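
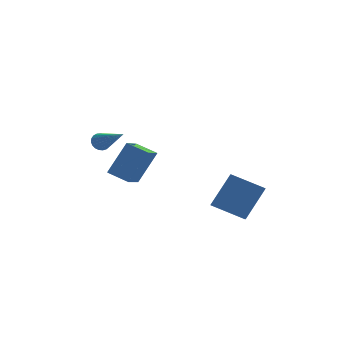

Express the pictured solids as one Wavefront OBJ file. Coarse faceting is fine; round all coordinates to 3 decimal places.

v 2.301 -3.326 -5.237
v 1.798 -4.469 -4.603
v 0.945 -2.339 -4.532
v 0.442 -3.481 -3.899
v 3.458 -2.919 -3.581
v 2.955 -4.061 -2.948
v 2.102 -1.931 -2.877
v 1.599 -3.074 -2.243
v -2.546 -0.38 -3.313
v -3.321 0.497 -2.935
v -1.729 0.6 -3.913
v -2.504 1.477 -3.535
v -1.496 -0.197 -1.585
v -2.271 0.68 -1.207
v -0.679 0.783 -2.185
v -1.454 1.66 -1.807
v -3.973 -0.64 -0.27
v -3.472 -0.505 -0.29
v -3.447 -2.42 0.91
v -3.538 -0.405 -0.11
v -3.679 -0.346 0.042
v -3.872 -0.338 0.14
v -4.082 -0.381 0.168
v -4.273 -0.47 0.12
v -4.412 -0.588 0.004
v -4.476 -0.715 -0.159
v -4.453 -0.829 -0.341
v -4.346 -0.91 -0.511
v -4.176 -0.945 -0.64
v -3.97 -0.927 -0.704
v -3.765 -0.859 -0.693
v -3.596 -0.753 -0.61
v -3.492 -0.628 -0.467
f 2 4 1
f 5 2 1
f 1 4 3
f 3 5 1
f 2 8 4
f 6 2 5
f 6 8 2
f 4 8 3
f 7 5 3
f 3 8 7
f 7 6 5
f 8 6 7
f 10 12 9
f 13 10 9
f 9 12 11
f 11 13 9
f 10 16 12
f 14 10 13
f 14 16 10
f 12 16 11
f 15 13 11
f 11 16 15
f 15 14 13
f 16 14 15
f 18 17 20
f 18 20 19
f 20 17 21
f 20 21 19
f 21 17 22
f 21 22 19
f 22 17 23
f 22 23 19
f 23 17 24
f 23 24 19
f 24 17 25
f 24 25 19
f 25 17 26
f 25 26 19
f 26 17 27
f 26 27 19
f 27 17 28
f 27 28 19
f 28 17 29
f 28 29 19
f 29 17 30
f 29 30 19
f 30 17 31
f 30 31 19
f 31 17 32
f 31 32 19
f 32 17 33
f 32 33 19
f 33 17 18
f 33 18 19



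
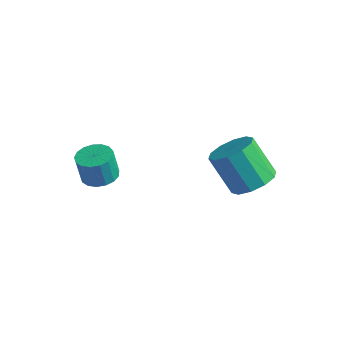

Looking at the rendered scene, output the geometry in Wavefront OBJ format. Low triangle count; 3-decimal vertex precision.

v 1.669 3.222 -3.01
v 2.404 3.494 -2.473
v 1.346 3.43 -0.993
v 0.611 3.158 -1.53
v 2.122 3.977 -2.653
v 1.064 3.913 -1.174
v 1.668 4.171 -2.97
v 0.61 4.107 -1.49
v 1.214 4.003 -3.302
v 0.155 3.939 -1.822
v 0.933 3.536 -3.522
v -0.125 3.472 -2.043
v 0.934 2.95 -3.547
v -0.124 2.886 -2.067
v 1.216 2.467 -3.366
v 0.158 2.403 -1.887
v 1.67 2.273 -3.05
v 0.612 2.209 -1.57
v 2.125 2.441 -2.718
v 1.066 2.377 -1.238
v 2.405 2.908 -2.497
v 1.347 2.844 -1.018
v -2.927 -0.188 -2.806
v -2.297 -0.573 -2.758
v -2.463 -0.698 -1.586
v -3.093 -0.312 -1.634
v -2.195 -0.237 -2.708
v -2.361 -0.362 -1.536
v -2.261 0.11 -2.68
v -2.427 -0.015 -1.508
v -2.479 0.388 -2.681
v -2.645 0.263 -1.509
v -2.8 0.535 -2.711
v -2.966 0.41 -1.539
v -3.15 0.517 -2.762
v -3.316 0.392 -1.591
v -3.449 0.337 -2.824
v -3.615 0.212 -1.652
v -3.628 0.037 -2.881
v -3.794 -0.088 -1.709
v -3.647 -0.315 -2.921
v -3.813 -0.44 -1.75
v -3.501 -0.637 -2.935
v -3.666 -0.762 -1.763
v -3.223 -0.856 -2.919
v -3.389 -0.981 -1.747
v -2.877 -0.922 -2.877
v -3.043 -1.047 -1.705
v -2.543 -0.82 -2.819
v -2.709 -0.945 -1.647
f 2 1 5
f 2 5 3
f 3 5 6
f 3 6 4
f 5 1 7
f 5 7 6
f 6 7 8
f 6 8 4
f 7 1 9
f 7 9 8
f 8 9 10
f 8 10 4
f 9 1 11
f 9 11 10
f 10 11 12
f 10 12 4
f 11 1 13
f 11 13 12
f 12 13 14
f 12 14 4
f 13 1 15
f 13 15 14
f 14 15 16
f 14 16 4
f 15 1 17
f 15 17 16
f 16 17 18
f 16 18 4
f 17 1 19
f 17 19 18
f 18 19 20
f 18 20 4
f 19 1 21
f 19 21 20
f 20 21 22
f 20 22 4
f 21 1 2
f 21 2 22
f 22 2 3
f 22 3 4
f 24 23 27
f 24 27 25
f 25 27 28
f 25 28 26
f 27 23 29
f 27 29 28
f 28 29 30
f 28 30 26
f 29 23 31
f 29 31 30
f 30 31 32
f 30 32 26
f 31 23 33
f 31 33 32
f 32 33 34
f 32 34 26
f 33 23 35
f 33 35 34
f 34 35 36
f 34 36 26
f 35 23 37
f 35 37 36
f 36 37 38
f 36 38 26
f 37 23 39
f 37 39 38
f 38 39 40
f 38 40 26
f 39 23 41
f 39 41 40
f 40 41 42
f 40 42 26
f 41 23 43
f 41 43 42
f 42 43 44
f 42 44 26
f 43 23 45
f 43 45 44
f 44 45 46
f 44 46 26
f 45 23 47
f 45 47 46
f 46 47 48
f 46 48 26
f 47 23 49
f 47 49 48
f 48 49 50
f 48 50 26
f 49 23 24
f 49 24 50
f 50 24 25
f 50 25 26



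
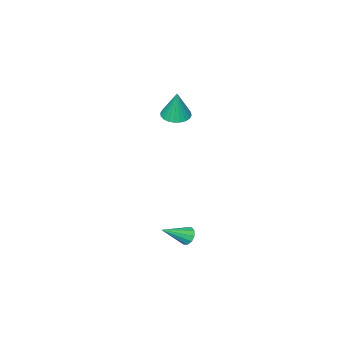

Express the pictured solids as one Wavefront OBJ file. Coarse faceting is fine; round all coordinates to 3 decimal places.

v -3.367 -3.114 2.503
v -2.643 -3.173 2.441
v -3.213 -2.866 4.077
v -2.679 -2.894 2.401
v -2.82 -2.648 2.376
v -3.045 -2.473 2.371
v -3.318 -2.395 2.385
v -3.6 -2.427 2.418
v -3.845 -2.564 2.464
v -4.018 -2.784 2.516
v -4.092 -3.054 2.565
v -4.056 -3.334 2.606
v -3.915 -3.58 2.631
v -3.69 -3.755 2.636
v -3.416 -3.833 2.621
v -3.135 -3.801 2.589
v -2.889 -3.664 2.543
v -2.716 -3.444 2.491
v -1.04 0.17 -3.206
v -0.745 0.49 -3.49
v 0.18 -0.27 -2.434
v -0.849 0.653 -3.233
v -1.025 0.632 -2.966
v -1.208 0.434 -2.79
v -1.327 0.136 -2.773
v -1.336 -0.149 -2.921
v -1.232 -0.312 -3.178
v -1.055 -0.291 -3.446
v -0.873 -0.093 -3.622
v -0.754 0.205 -3.639
f 2 1 4
f 2 4 3
f 4 1 5
f 4 5 3
f 5 1 6
f 5 6 3
f 6 1 7
f 6 7 3
f 7 1 8
f 7 8 3
f 8 1 9
f 8 9 3
f 9 1 10
f 9 10 3
f 10 1 11
f 10 11 3
f 11 1 12
f 11 12 3
f 12 1 13
f 12 13 3
f 13 1 14
f 13 14 3
f 14 1 15
f 14 15 3
f 15 1 16
f 15 16 3
f 16 1 17
f 16 17 3
f 17 1 18
f 17 18 3
f 18 1 2
f 18 2 3
f 20 19 22
f 20 22 21
f 22 19 23
f 22 23 21
f 23 19 24
f 23 24 21
f 24 19 25
f 24 25 21
f 25 19 26
f 25 26 21
f 26 19 27
f 26 27 21
f 27 19 28
f 27 28 21
f 28 19 29
f 28 29 21
f 29 19 30
f 29 30 21
f 30 19 20
f 30 20 21



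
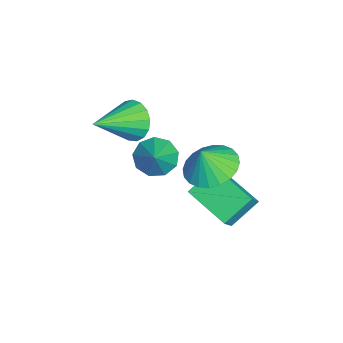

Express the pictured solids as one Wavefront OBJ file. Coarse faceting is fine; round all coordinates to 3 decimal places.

v -1.902 -1.163 0.069
v -1.244 -0.957 -0.584
v -0.618 -2.537 0.931
v -1.158 -0.664 -0.247
v -1.242 -0.486 0.163
v -1.478 -0.463 0.551
v -1.811 -0.6 0.829
v -2.165 -0.866 0.933
v -2.459 -1.2 0.838
v -2.625 -1.525 0.568
v -2.626 -1.767 0.183
v -2.461 -1.871 -0.228
v -2.169 -1.812 -0.571
v -1.815 -1.605 -0.767
v -1.481 -1.296 -0.772
v -0.838 -0.208 -1.117
v -0.255 -0.421 -1.754
v 0.258 -0.172 -0.123
v -0.309 0.185 -1.715
v -0.611 0.606 -1.396
v -1.02 0.647 -0.947
v -1.343 0.288 -0.576
v -1.431 -0.303 -0.459
v -1.241 -0.849 -0.649
v -0.863 -1.095 -1.058
v -0.474 -0.926 -1.494
v 1.111 1.979 0.339
v 2.069 1.569 -0.014
v 1.349 1.601 1.421
v 2.185 1.966 0.099
v 2.138 2.365 0.249
v 1.934 2.706 0.413
v 1.605 2.936 0.566
v 1.201 3.02 0.684
v 0.784 2.946 0.749
v 0.416 2.724 0.752
v 0.154 2.39 0.693
v 0.038 1.992 0.579
v 0.085 1.593 0.429
v 0.289 1.252 0.265
v 0.618 1.022 0.113
v 1.022 0.938 -0.005
v 1.439 1.012 -0.071
v 1.807 1.234 -0.074
v -0.507 1.322 -3.034
v 0.095 1.071 -2.289
v -1.203 2.305 -2.14
v -0.601 2.054 -1.395
v 0.801 2.766 -3.605
v 1.403 2.515 -2.86
v 0.105 3.749 -2.711
v 0.707 3.498 -1.966
f 2 1 4
f 2 4 3
f 4 1 5
f 4 5 3
f 5 1 6
f 5 6 3
f 6 1 7
f 6 7 3
f 7 1 8
f 7 8 3
f 8 1 9
f 8 9 3
f 9 1 10
f 9 10 3
f 10 1 11
f 10 11 3
f 11 1 12
f 11 12 3
f 12 1 13
f 12 13 3
f 13 1 14
f 13 14 3
f 14 1 15
f 14 15 3
f 15 1 2
f 15 2 3
f 17 16 19
f 17 19 18
f 19 16 20
f 19 20 18
f 20 16 21
f 20 21 18
f 21 16 22
f 21 22 18
f 22 16 23
f 22 23 18
f 23 16 24
f 23 24 18
f 24 16 25
f 24 25 18
f 25 16 26
f 25 26 18
f 26 16 17
f 26 17 18
f 28 27 30
f 28 30 29
f 30 27 31
f 30 31 29
f 31 27 32
f 31 32 29
f 32 27 33
f 32 33 29
f 33 27 34
f 33 34 29
f 34 27 35
f 34 35 29
f 35 27 36
f 35 36 29
f 36 27 37
f 36 37 29
f 37 27 38
f 37 38 29
f 38 27 39
f 38 39 29
f 39 27 40
f 39 40 29
f 40 27 41
f 40 41 29
f 41 27 42
f 41 42 29
f 42 27 43
f 42 43 29
f 43 27 44
f 43 44 29
f 44 27 28
f 44 28 29
f 46 48 45
f 49 46 45
f 45 48 47
f 47 49 45
f 46 52 48
f 50 46 49
f 50 52 46
f 48 52 47
f 51 49 47
f 47 52 51
f 51 50 49
f 52 50 51



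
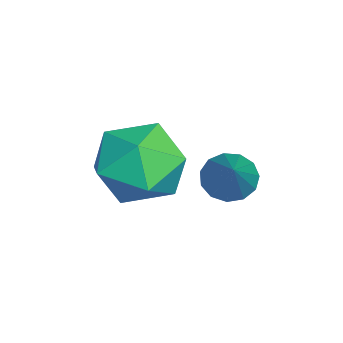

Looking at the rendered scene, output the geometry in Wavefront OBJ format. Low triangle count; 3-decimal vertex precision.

v -4.044 1.149 1.37
v -3.672 0.748 0.982
v -2.516 1.231 2.75
v -3.594 1.102 0.875
v -3.659 1.47 0.925
v -3.847 1.737 1.117
v -4.096 1.816 1.388
v -4.329 1.684 1.654
v -4.472 1.381 1.83
v -4.478 1.005 1.859
v -4.347 0.674 1.734
v -4.119 0.494 1.492
v -3.867 0.522 1.212
v -4.516 0.051 1.834
v -3.473 -0.04 1.208
v -4.087 -1.62 2.792
v -3.044 -1.711 2.166
v -3.183 -0.827 2.994
v -3.448 0.206 2.403
v -4.112 -1.866 1.597
v -4.377 -0.833 1.006
v -3.224 -1.225 1.062
v -2.649 -0.582 1.925
v -4.911 -1.078 2.075
v -4.336 -0.435 2.938
f 2 1 4
f 2 4 3
f 4 1 5
f 4 5 3
f 5 1 6
f 5 6 3
f 6 1 7
f 6 7 3
f 7 1 8
f 7 8 3
f 8 1 9
f 8 9 3
f 9 1 10
f 9 10 3
f 10 1 11
f 10 11 3
f 11 1 12
f 11 12 3
f 12 1 13
f 12 13 3
f 13 1 2
f 13 2 3
f 14 25 19
f 14 19 15
f 14 15 21
f 14 21 24
f 14 24 25
f 15 19 23
f 19 25 18
f 25 24 16
f 24 21 20
f 21 15 22
f 17 23 18
f 17 18 16
f 17 16 20
f 17 20 22
f 17 22 23
f 18 23 19
f 16 18 25
f 20 16 24
f 22 20 21
f 23 22 15



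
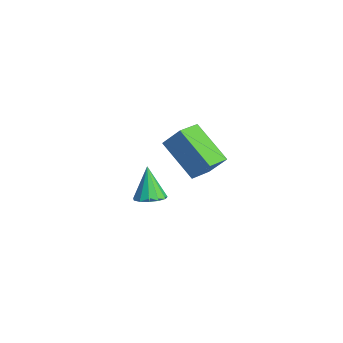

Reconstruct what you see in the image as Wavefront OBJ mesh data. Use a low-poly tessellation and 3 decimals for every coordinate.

v 2.878 -1.624 1.49
v 3.301 -1.171 1.648
v 2.282 -1.536 2.83
v 3.016 -1 1.51
v 2.687 -1.026 1.365
v 2.418 -1.243 1.26
v 2.296 -1.58 1.228
v 2.358 -1.932 1.279
v 2.585 -2.186 1.397
v 2.906 -2.261 1.544
v 3.217 -2.135 1.674
v 3.421 -1.846 1.746
v 3.452 -1.487 1.736
v -1.436 2.267 -1.144
v -3.008 1.564 0.059
v -0.978 2.854 -0.203
v -2.55 2.152 1
v -0.79 1.308 -0.86
v -2.362 0.606 0.343
v -0.332 1.896 0.081
v -1.904 1.193 1.284
f 2 1 4
f 2 4 3
f 4 1 5
f 4 5 3
f 5 1 6
f 5 6 3
f 6 1 7
f 6 7 3
f 7 1 8
f 7 8 3
f 8 1 9
f 8 9 3
f 9 1 10
f 9 10 3
f 10 1 11
f 10 11 3
f 11 1 12
f 11 12 3
f 12 1 13
f 12 13 3
f 13 1 2
f 13 2 3
f 15 17 14
f 18 15 14
f 14 17 16
f 16 18 14
f 15 21 17
f 19 15 18
f 19 21 15
f 17 21 16
f 20 18 16
f 16 21 20
f 20 19 18
f 21 19 20



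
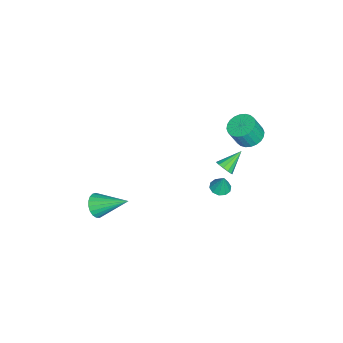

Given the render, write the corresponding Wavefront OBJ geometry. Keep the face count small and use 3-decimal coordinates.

v -1.623 3.802 3.214
v -0.995 4.265 3.218
v -0.689 3.841 4.309
v -1.317 3.378 4.306
v -1.203 4.446 3.346
v -0.897 4.022 4.437
v -1.475 4.529 3.455
v -1.168 4.105 4.546
v -1.77 4.501 3.527
v -1.463 4.078 4.618
v -2.042 4.367 3.552
v -1.735 3.944 4.643
v -2.25 4.147 3.525
v -1.943 3.724 4.616
v -2.363 3.875 3.451
v -2.056 3.451 4.542
v -2.364 3.591 3.341
v -2.057 3.167 4.432
v -2.251 3.339 3.211
v -1.945 2.915 4.302
v -2.043 3.158 3.083
v -1.737 2.734 4.174
v -1.772 3.075 2.974
v -1.465 2.651 4.065
v -1.477 3.102 2.902
v -1.17 2.679 3.993
v -1.205 3.236 2.877
v -0.898 2.813 3.968
v -0.997 3.456 2.904
v -0.69 3.033 3.995
v -0.884 3.729 2.978
v -0.577 3.305 4.069
v -0.883 4.013 3.088
v -0.576 3.589 4.179
v -1.796 2.298 -1.824
v -1.303 1.996 -1.858
v -1.584 2.522 -0.736
v -1.23 2.337 -1.942
v -1.374 2.663 -1.981
v -1.679 2.85 -1.96
v -2.029 2.826 -1.886
v -2.29 2.601 -1.789
v -2.363 2.26 -1.705
v -2.219 1.934 -1.666
v -1.914 1.747 -1.687
v -1.564 1.771 -1.761
v 0.132 2.851 2.032
v 0.332 2.622 2.478
v -0.712 3.549 2.768
v 0.497 2.873 2.429
v 0.546 3.117 2.254
v 0.463 3.276 2.008
v 0.276 3.3 1.77
v 0.042 3.182 1.615
v -0.163 2.958 1.592
v -0.274 2.7 1.709
v -0.257 2.49 1.929
v -0.116 2.395 2.181
v 0.104 2.444 2.386
v 0.875 -3.617 -2.051
v 1.41 -3.912 -1.616
v 1.025 -1.903 -1.069
v 1.576 -3.792 -1.851
v 1.621 -3.642 -2.121
v 1.537 -3.487 -2.378
v 1.339 -3.355 -2.579
v 1.06 -3.267 -2.688
v 0.749 -3.241 -2.688
v 0.46 -3.279 -2.577
v 0.243 -3.376 -2.375
v 0.135 -3.514 -2.117
v 0.155 -3.67 -1.848
v 0.299 -3.817 -1.614
v 0.543 -3.929 -1.455
v 0.845 -3.987 -1.399
v 1.151 -3.981 -1.456
f 2 1 5
f 2 5 3
f 3 5 6
f 3 6 4
f 5 1 7
f 5 7 6
f 6 7 8
f 6 8 4
f 7 1 9
f 7 9 8
f 8 9 10
f 8 10 4
f 9 1 11
f 9 11 10
f 10 11 12
f 10 12 4
f 11 1 13
f 11 13 12
f 12 13 14
f 12 14 4
f 13 1 15
f 13 15 14
f 14 15 16
f 14 16 4
f 15 1 17
f 15 17 16
f 16 17 18
f 16 18 4
f 17 1 19
f 17 19 18
f 18 19 20
f 18 20 4
f 19 1 21
f 19 21 20
f 20 21 22
f 20 22 4
f 21 1 23
f 21 23 22
f 22 23 24
f 22 24 4
f 23 1 25
f 23 25 24
f 24 25 26
f 24 26 4
f 25 1 27
f 25 27 26
f 26 27 28
f 26 28 4
f 27 1 29
f 27 29 28
f 28 29 30
f 28 30 4
f 29 1 31
f 29 31 30
f 30 31 32
f 30 32 4
f 31 1 33
f 31 33 32
f 32 33 34
f 32 34 4
f 33 1 2
f 33 2 34
f 34 2 3
f 34 3 4
f 36 35 38
f 36 38 37
f 38 35 39
f 38 39 37
f 39 35 40
f 39 40 37
f 40 35 41
f 40 41 37
f 41 35 42
f 41 42 37
f 42 35 43
f 42 43 37
f 43 35 44
f 43 44 37
f 44 35 45
f 44 45 37
f 45 35 46
f 45 46 37
f 46 35 36
f 46 36 37
f 48 47 50
f 48 50 49
f 50 47 51
f 50 51 49
f 51 47 52
f 51 52 49
f 52 47 53
f 52 53 49
f 53 47 54
f 53 54 49
f 54 47 55
f 54 55 49
f 55 47 56
f 55 56 49
f 56 47 57
f 56 57 49
f 57 47 58
f 57 58 49
f 58 47 59
f 58 59 49
f 59 47 48
f 59 48 49
f 61 60 63
f 61 63 62
f 63 60 64
f 63 64 62
f 64 60 65
f 64 65 62
f 65 60 66
f 65 66 62
f 66 60 67
f 66 67 62
f 67 60 68
f 67 68 62
f 68 60 69
f 68 69 62
f 69 60 70
f 69 70 62
f 70 60 71
f 70 71 62
f 71 60 72
f 71 72 62
f 72 60 73
f 72 73 62
f 73 60 74
f 73 74 62
f 74 60 75
f 74 75 62
f 75 60 76
f 75 76 62
f 76 60 61
f 76 61 62



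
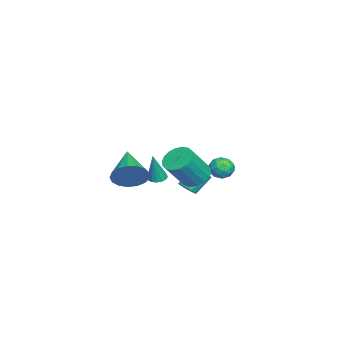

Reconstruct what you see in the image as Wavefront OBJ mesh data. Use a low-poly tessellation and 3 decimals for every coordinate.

v 2.224 0.273 -0.34
v 2.623 0.96 -0.244
v 3.474 0.274 1.135
v 3.076 -0.413 1.04
v 2.334 1.007 -0.042
v 3.185 0.321 1.338
v 2.023 0.909 0.101
v 2.874 0.223 1.481
v 1.752 0.685 0.157
v 2.603 -0.001 1.536
v 1.574 0.38 0.114
v 2.426 -0.307 1.494
v 1.526 0.053 -0.018
v 2.377 -0.633 1.361
v 1.616 -0.23 -0.214
v 2.467 -0.917 1.165
v 1.826 -0.414 -0.435
v 2.677 -1.1 0.944
v 2.115 -0.461 -0.638
v 2.966 -1.147 0.742
v 2.426 -0.363 -0.781
v 3.277 -1.049 0.599
v 2.697 -0.139 -0.836
v 3.548 -0.825 0.543
v 2.874 0.167 -0.794
v 3.726 -0.52 0.586
v 2.923 0.493 -0.661
v 3.774 -0.193 0.718
v 2.833 0.777 -0.465
v 3.684 0.09 0.914
v 0.004 -3.286 -1.763
v 0.466 -3.739 -1.054
v -1.784 -3.814 -0.937
v 0.413 -3.311 -0.895
v 0.267 -2.878 -0.935
v 0.06 -2.538 -1.165
v -0.159 -2.369 -1.532
v -0.341 -2.411 -1.952
v -0.443 -2.653 -2.329
v -0.444 -3.041 -2.576
v -0.341 -3.484 -2.637
v -0.159 -3.883 -2.498
v 0.06 -4.145 -2.19
v 0.266 -4.21 -1.785
v 0.413 -4.064 -1.375
v 2.002 1.767 0.519
v 2.426 1.336 0.274
v 1.274 1.444 -0.174
v 1.698 1.013 -0.419
v 1.457 0.929 0.181
v 1.907 1.128 0.609
v 1.793 1.652 -0.509
v 2.243 1.851 -0.081
v 2.297 1.265 -0.361
v 2.089 0.818 0.065
v 1.611 1.962 0.035
v 1.403 1.515 0.461
v 2.278 1.58 0.457
v 1.422 1.2 -0.357
v 1.281 1.15 -0.004
v 1.53 0.897 -0.148
v 1.973 1.457 0.654
v 2.222 1.204 0.51
v 1.653 0.965 0.456
v 1.478 1.576 -0.41
v 1.727 1.323 -0.554
v 2.17 1.883 0.248
v 2.419 1.63 0.104
v 2.047 1.815 -0.356
v 2.451 1.285 -0.06
v 2.023 1.095 -0.467
v 2.079 1.471 -0.52
v 2.344 1.588 -0.269
v 2.329 1.022 0.19
v 1.901 0.833 -0.217
v 1.76 0.783 0.136
v 2.024 0.9 0.388
v 2.253 0.981 -0.183
v 1.799 1.947 0.317
v 1.371 1.758 -0.09
v 1.676 1.88 -0.288
v 1.94 1.997 -0.036
v 1.677 1.685 0.567
v 1.249 1.495 0.16
v 1.356 1.192 0.369
v 1.621 1.309 0.62
v 1.447 1.799 0.283
v -3.605 -2.707 -3.424
v -3.114 -2.642 -3.547
v -3.175 -2.853 -1.776
v -3.206 -2.398 -3.501
v -3.405 -2.238 -3.435
v -3.658 -2.203 -3.366
v -3.896 -2.304 -3.313
v -4.056 -2.512 -3.289
v -4.096 -2.773 -3.302
v -4.004 -3.016 -3.348
v -3.805 -3.176 -3.414
v -3.552 -3.211 -3.483
v -3.314 -3.111 -3.536
v -3.154 -2.902 -3.559
v -1.299 -0.796 -2.954
v -0.881 -0.481 -2.873
v -1.522 0.151 -2.006
v -1.941 -0.164 -2.086
v -1.043 -0.352 -3.088
v -1.685 0.28 -2.221
v -1.287 -0.363 -3.26
v -1.929 0.268 -2.393
v -1.535 -0.513 -3.334
v -2.176 0.119 -2.467
v -1.708 -0.752 -3.288
v -2.349 -0.12 -2.421
v -1.751 -1.005 -3.136
v -2.393 -0.373 -2.269
v -1.651 -1.192 -2.925
v -2.292 -0.56 -2.058
v -1.439 -1.253 -2.724
v -2.08 -0.621 -1.857
v -1.183 -1.169 -2.595
v -1.824 -0.537 -1.728
v -0.963 -0.967 -2.581
v -1.605 -0.335 -1.714
v -0.851 -0.71 -2.684
v -1.492 -0.078 -1.817
f 2 1 5
f 2 5 3
f 3 5 6
f 3 6 4
f 5 1 7
f 5 7 6
f 6 7 8
f 6 8 4
f 7 1 9
f 7 9 8
f 8 9 10
f 8 10 4
f 9 1 11
f 9 11 10
f 10 11 12
f 10 12 4
f 11 1 13
f 11 13 12
f 12 13 14
f 12 14 4
f 13 1 15
f 13 15 14
f 14 15 16
f 14 16 4
f 15 1 17
f 15 17 16
f 16 17 18
f 16 18 4
f 17 1 19
f 17 19 18
f 18 19 20
f 18 20 4
f 19 1 21
f 19 21 20
f 20 21 22
f 20 22 4
f 21 1 23
f 21 23 22
f 22 23 24
f 22 24 4
f 23 1 25
f 23 25 24
f 24 25 26
f 24 26 4
f 25 1 27
f 25 27 26
f 26 27 28
f 26 28 4
f 27 1 29
f 27 29 28
f 28 29 30
f 28 30 4
f 29 1 2
f 29 2 30
f 30 2 3
f 30 3 4
f 32 31 34
f 32 34 33
f 34 31 35
f 34 35 33
f 35 31 36
f 35 36 33
f 36 31 37
f 36 37 33
f 37 31 38
f 37 38 33
f 38 31 39
f 38 39 33
f 39 31 40
f 39 40 33
f 40 31 41
f 40 41 33
f 41 31 42
f 41 42 33
f 42 31 43
f 42 43 33
f 43 31 44
f 43 44 33
f 44 31 45
f 44 45 33
f 45 31 32
f 45 32 33
f 46 83 62
f 83 57 86
f 62 86 51
f 83 86 62
f 46 62 58
f 62 51 63
f 58 63 47
f 62 63 58
f 46 58 67
f 58 47 68
f 67 68 53
f 58 68 67
f 46 67 79
f 67 53 82
f 79 82 56
f 67 82 79
f 46 79 83
f 79 56 87
f 83 87 57
f 79 87 83
f 47 63 74
f 63 51 77
f 74 77 55
f 63 77 74
f 51 86 64
f 86 57 85
f 64 85 50
f 86 85 64
f 57 87 84
f 87 56 80
f 84 80 48
f 87 80 84
f 56 82 81
f 82 53 69
f 81 69 52
f 82 69 81
f 53 68 73
f 68 47 70
f 73 70 54
f 68 70 73
f 49 75 61
f 75 55 76
f 61 76 50
f 75 76 61
f 49 61 59
f 61 50 60
f 59 60 48
f 61 60 59
f 49 59 66
f 59 48 65
f 66 65 52
f 59 65 66
f 49 66 71
f 66 52 72
f 71 72 54
f 66 72 71
f 49 71 75
f 71 54 78
f 75 78 55
f 71 78 75
f 50 76 64
f 76 55 77
f 64 77 51
f 76 77 64
f 48 60 84
f 60 50 85
f 84 85 57
f 60 85 84
f 52 65 81
f 65 48 80
f 81 80 56
f 65 80 81
f 54 72 73
f 72 52 69
f 73 69 53
f 72 69 73
f 55 78 74
f 78 54 70
f 74 70 47
f 78 70 74
f 89 88 91
f 89 91 90
f 91 88 92
f 91 92 90
f 92 88 93
f 92 93 90
f 93 88 94
f 93 94 90
f 94 88 95
f 94 95 90
f 95 88 96
f 95 96 90
f 96 88 97
f 96 97 90
f 97 88 98
f 97 98 90
f 98 88 99
f 98 99 90
f 99 88 100
f 99 100 90
f 100 88 101
f 100 101 90
f 101 88 89
f 101 89 90
f 103 102 106
f 103 106 104
f 104 106 107
f 104 107 105
f 106 102 108
f 106 108 107
f 107 108 109
f 107 109 105
f 108 102 110
f 108 110 109
f 109 110 111
f 109 111 105
f 110 102 112
f 110 112 111
f 111 112 113
f 111 113 105
f 112 102 114
f 112 114 113
f 113 114 115
f 113 115 105
f 114 102 116
f 114 116 115
f 115 116 117
f 115 117 105
f 116 102 118
f 116 118 117
f 117 118 119
f 117 119 105
f 118 102 120
f 118 120 119
f 119 120 121
f 119 121 105
f 120 102 122
f 120 122 121
f 121 122 123
f 121 123 105
f 122 102 124
f 122 124 123
f 123 124 125
f 123 125 105
f 124 102 103
f 124 103 125
f 125 103 104
f 125 104 105



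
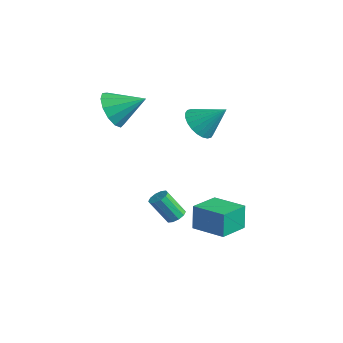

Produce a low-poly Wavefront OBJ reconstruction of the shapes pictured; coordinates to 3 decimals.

v -1.871 -4.35 1.927
v -1.174 -4.365 1.117
v -0.889 -3.19 2.753
v -1.575 -3.933 0.988
v -2.07 -3.634 1.157
v -2.502 -3.562 1.571
v -2.734 -3.741 2.098
v -2.692 -4.112 2.571
v -2.39 -4.56 2.84
v -1.923 -4.94 2.818
v -1.439 -5.134 2.514
v -1.093 -5.078 2.024
v -0.994 -4.791 1.503
v 0.761 -1.412 1.332
v 1.512 -1.483 0.771
v 1.659 -0.568 2.428
v 1.363 -1.17 0.652
v 1.123 -0.893 0.636
v 0.827 -0.696 0.726
v 0.522 -0.607 0.909
v 0.252 -0.641 1.155
v 0.06 -0.792 1.429
v -0.025 -1.038 1.688
v 0.009 -1.34 1.892
v 0.158 -1.654 2.011
v 0.398 -1.93 2.027
v 0.694 -2.128 1.937
v 0.999 -2.216 1.755
v 1.269 -2.183 1.508
v 1.461 -2.031 1.234
v 1.546 -1.786 0.975
v 0.892 -2.761 -4.305
v 1.126 -2.386 -4.013
v 0.583 -3.005 -2.783
v 0.348 -3.379 -3.075
v 0.827 -2.28 -4.092
v 0.284 -2.899 -2.862
v 0.552 -2.357 -4.252
v 0.009 -2.976 -3.022
v 0.407 -2.589 -4.433
v -0.136 -3.208 -3.203
v 0.447 -2.886 -4.564
v -0.096 -3.505 -3.335
v 0.657 -3.135 -4.597
v 0.114 -3.754 -3.367
v 0.956 -3.241 -4.518
v 0.413 -3.86 -3.288
v 1.231 -3.164 -4.358
v 0.688 -3.783 -3.128
v 1.376 -2.932 -4.177
v 0.833 -3.551 -2.947
v 1.336 -2.635 -4.045
v 0.793 -3.254 -2.816
v 3.165 -3.411 -3.537
v 2.985 -3.266 -2.248
v 2.731 -1.94 -3.763
v 2.55 -1.795 -2.474
v 4.79 -2.905 -3.366
v 4.609 -2.76 -2.077
v 4.355 -1.434 -3.592
v 4.175 -1.289 -2.303
f 2 1 4
f 2 4 3
f 4 1 5
f 4 5 3
f 5 1 6
f 5 6 3
f 6 1 7
f 6 7 3
f 7 1 8
f 7 8 3
f 8 1 9
f 8 9 3
f 9 1 10
f 9 10 3
f 10 1 11
f 10 11 3
f 11 1 12
f 11 12 3
f 12 1 13
f 12 13 3
f 13 1 2
f 13 2 3
f 15 14 17
f 15 17 16
f 17 14 18
f 17 18 16
f 18 14 19
f 18 19 16
f 19 14 20
f 19 20 16
f 20 14 21
f 20 21 16
f 21 14 22
f 21 22 16
f 22 14 23
f 22 23 16
f 23 14 24
f 23 24 16
f 24 14 25
f 24 25 16
f 25 14 26
f 25 26 16
f 26 14 27
f 26 27 16
f 27 14 28
f 27 28 16
f 28 14 29
f 28 29 16
f 29 14 30
f 29 30 16
f 30 14 31
f 30 31 16
f 31 14 15
f 31 15 16
f 33 32 36
f 33 36 34
f 34 36 37
f 34 37 35
f 36 32 38
f 36 38 37
f 37 38 39
f 37 39 35
f 38 32 40
f 38 40 39
f 39 40 41
f 39 41 35
f 40 32 42
f 40 42 41
f 41 42 43
f 41 43 35
f 42 32 44
f 42 44 43
f 43 44 45
f 43 45 35
f 44 32 46
f 44 46 45
f 45 46 47
f 45 47 35
f 46 32 48
f 46 48 47
f 47 48 49
f 47 49 35
f 48 32 50
f 48 50 49
f 49 50 51
f 49 51 35
f 50 32 52
f 50 52 51
f 51 52 53
f 51 53 35
f 52 32 33
f 52 33 53
f 53 33 34
f 53 34 35
f 55 57 54
f 58 55 54
f 54 57 56
f 56 58 54
f 55 61 57
f 59 55 58
f 59 61 55
f 57 61 56
f 60 58 56
f 56 61 60
f 60 59 58
f 61 59 60



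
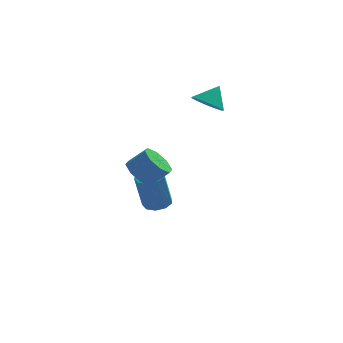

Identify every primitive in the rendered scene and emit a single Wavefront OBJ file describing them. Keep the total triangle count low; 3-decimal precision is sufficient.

v -2.29 2.311 -3.422
v -1.558 2.088 -3.334
v -1.938 1.667 -1.25
v -2.67 1.889 -1.338
v -1.603 2.604 -3.238
v -1.982 2.183 -1.153
v -1.969 2.983 -3.228
v -2.348 2.562 -1.143
v -2.485 3.047 -3.309
v -2.865 2.626 -1.225
v -2.91 2.766 -3.443
v -3.29 2.345 -1.359
v -3.045 2.273 -3.567
v -3.425 1.852 -1.483
v -2.827 1.797 -3.624
v -3.207 1.376 -1.54
v -2.357 1.561 -3.586
v -2.737 1.14 -1.502
v -1.856 1.676 -3.471
v -2.236 1.255 -1.387
v 0.163 2.505 3.408
v 0.971 2.314 3.035
v 0.757 3.055 4.412
v 0.837 2.777 2.86
v 0.489 3.154 2.859
v 0.038 3.324 3.033
v -0.374 3.235 3.325
v -0.615 2.914 3.644
v -0.609 2.462 3.887
v -0.358 2.025 3.979
v 0.059 1.74 3.889
v 0.508 1.697 3.646
v 0.849 1.911 3.328
v -2.981 -3.054 1.285
v -2.36 -2.901 0.624
v -1.458 -2.893 1.474
v -2.079 -3.046 2.135
v -2.62 -2.304 0.894
v -1.717 -2.296 1.743
v -3.091 -2.147 1.393
v -2.188 -2.139 2.243
v -3.498 -2.521 1.829
v -2.595 -2.513 2.679
v -3.602 -3.207 1.946
v -2.7 -3.199 2.796
v -3.343 -3.804 1.677
v -2.44 -3.796 2.526
v -2.872 -3.961 1.177
v -1.969 -3.953 2.027
v -2.465 -3.587 0.741
v -1.562 -3.579 1.591
f 2 1 5
f 2 5 3
f 3 5 6
f 3 6 4
f 5 1 7
f 5 7 6
f 6 7 8
f 6 8 4
f 7 1 9
f 7 9 8
f 8 9 10
f 8 10 4
f 9 1 11
f 9 11 10
f 10 11 12
f 10 12 4
f 11 1 13
f 11 13 12
f 12 13 14
f 12 14 4
f 13 1 15
f 13 15 14
f 14 15 16
f 14 16 4
f 15 1 17
f 15 17 16
f 16 17 18
f 16 18 4
f 17 1 19
f 17 19 18
f 18 19 20
f 18 20 4
f 19 1 2
f 19 2 20
f 20 2 3
f 20 3 4
f 22 21 24
f 22 24 23
f 24 21 25
f 24 25 23
f 25 21 26
f 25 26 23
f 26 21 27
f 26 27 23
f 27 21 28
f 27 28 23
f 28 21 29
f 28 29 23
f 29 21 30
f 29 30 23
f 30 21 31
f 30 31 23
f 31 21 32
f 31 32 23
f 32 21 33
f 32 33 23
f 33 21 22
f 33 22 23
f 35 34 38
f 35 38 36
f 36 38 39
f 36 39 37
f 38 34 40
f 38 40 39
f 39 40 41
f 39 41 37
f 40 34 42
f 40 42 41
f 41 42 43
f 41 43 37
f 42 34 44
f 42 44 43
f 43 44 45
f 43 45 37
f 44 34 46
f 44 46 45
f 45 46 47
f 45 47 37
f 46 34 48
f 46 48 47
f 47 48 49
f 47 49 37
f 48 34 50
f 48 50 49
f 49 50 51
f 49 51 37
f 50 34 35
f 50 35 51
f 51 35 36
f 51 36 37



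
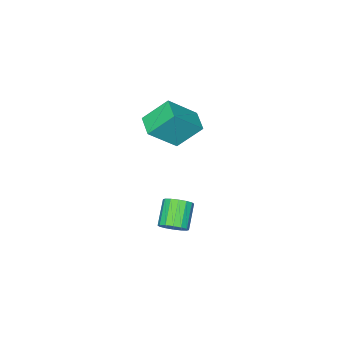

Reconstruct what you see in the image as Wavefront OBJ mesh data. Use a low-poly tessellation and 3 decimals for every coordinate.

v 1.943 1.942 -1.727
v 2.33 1.437 -1.661
v 1.464 0.873 -0.906
v 1.077 1.378 -0.973
v 2.413 1.641 -1.414
v 1.547 1.077 -0.659
v 2.369 1.926 -1.25
v 1.503 1.362 -0.495
v 2.212 2.215 -1.215
v 1.346 1.651 -0.46
v 1.982 2.431 -1.317
v 1.116 1.867 -0.562
v 1.742 2.516 -1.529
v 0.876 1.952 -0.774
v 1.556 2.447 -1.794
v 0.69 1.883 -1.039
v 1.473 2.243 -2.041
v 0.607 1.679 -1.286
v 1.517 1.958 -2.205
v 0.651 1.394 -1.45
v 1.674 1.669 -2.24
v 0.808 1.105 -1.485
v 1.904 1.453 -2.138
v 1.038 0.889 -1.383
v 2.144 1.368 -1.926
v 1.278 0.804 -1.171
v -3.799 -3.967 -2.967
v -4.706 -3.24 -1.84
v -3.25 -3.038 -3.125
v -4.158 -2.311 -1.997
v -2.522 -4.489 -1.603
v -3.43 -3.762 -0.475
v -1.974 -3.56 -1.76
v -2.881 -2.833 -0.633
f 2 1 5
f 2 5 3
f 3 5 6
f 3 6 4
f 5 1 7
f 5 7 6
f 6 7 8
f 6 8 4
f 7 1 9
f 7 9 8
f 8 9 10
f 8 10 4
f 9 1 11
f 9 11 10
f 10 11 12
f 10 12 4
f 11 1 13
f 11 13 12
f 12 13 14
f 12 14 4
f 13 1 15
f 13 15 14
f 14 15 16
f 14 16 4
f 15 1 17
f 15 17 16
f 16 17 18
f 16 18 4
f 17 1 19
f 17 19 18
f 18 19 20
f 18 20 4
f 19 1 21
f 19 21 20
f 20 21 22
f 20 22 4
f 21 1 23
f 21 23 22
f 22 23 24
f 22 24 4
f 23 1 25
f 23 25 24
f 24 25 26
f 24 26 4
f 25 1 2
f 25 2 26
f 26 2 3
f 26 3 4
f 28 30 27
f 31 28 27
f 27 30 29
f 29 31 27
f 28 34 30
f 32 28 31
f 32 34 28
f 30 34 29
f 33 31 29
f 29 34 33
f 33 32 31
f 34 32 33



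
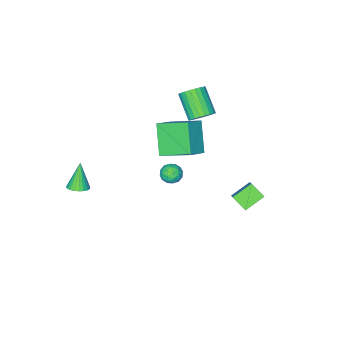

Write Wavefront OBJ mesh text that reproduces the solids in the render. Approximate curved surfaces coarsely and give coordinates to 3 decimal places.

v -2.834 2.39 -3.205
v -2.045 3.351 -2.016
v -2.984 3.237 -3.79
v -2.195 4.198 -2.601
v -1.685 2.182 -3.799
v -0.896 3.143 -2.61
v -1.835 3.029 -4.384
v -1.046 3.99 -3.195
v -2.731 -4.046 -2.526
v -1.544 -3.823 -1.761
v -3.568 -2.372 -1.714
v -2.38 -2.149 -0.949
v -1.94 -2.891 -4.091
v -0.752 -2.668 -3.326
v -2.776 -1.217 -3.279
v -1.589 -0.994 -2.514
v 4.2 -3.611 -3.583
v 4.529 -3.12 -3.311
v 3.64 -4.069 -2.077
v 4.306 -3.01 -3.36
v 4.067 -2.99 -3.443
v 3.849 -3.066 -3.548
v 3.684 -3.224 -3.657
v 3.597 -3.441 -3.756
v 3.603 -3.684 -3.827
v 3.699 -3.916 -3.862
v 3.872 -4.102 -3.854
v 4.095 -4.213 -3.805
v 4.333 -4.232 -3.722
v 4.552 -4.157 -3.617
v 4.717 -3.998 -3.508
v 4.803 -3.781 -3.41
v 4.798 -3.538 -3.338
v 4.702 -3.306 -3.303
v 0.293 0.486 -1.589
v 0.798 0.727 -1.944
v 0.922 -0.307 -1.236
v 1.427 -0.066 -1.591
v 1.202 0.268 -1.064
v 0.814 0.758 -1.282
v 0.906 -0.338 -1.898
v 0.518 0.152 -2.116
v 1.177 0.218 -2.134
v 1.359 0.593 -1.619
v 0.361 -0.173 -1.561
v 0.543 0.202 -1.046
v 0.491 0.676 -1.798
v 1.229 -0.256 -1.382
v 1.097 -0.06 -1.073
v 1.394 0.082 -1.281
v 0.5 0.694 -1.409
v 0.796 0.836 -1.617
v 1.034 0.566 -1.1
v 0.924 -0.416 -1.563
v 1.22 -0.274 -1.771
v 0.326 0.338 -1.899
v 0.623 0.48 -2.107
v 0.686 -0.146 -2.08
v 1.01 0.519 -2.118
v 1.379 0.053 -1.91
v 1.074 -0.107 -2.091
v 0.845 0.181 -2.219
v 1.117 0.739 -1.815
v 1.487 0.273 -1.608
v 1.355 0.469 -1.298
v 1.126 0.757 -1.427
v 1.34 0.44 -1.927
v 0.233 0.147 -1.572
v 0.603 -0.319 -1.365
v 0.594 -0.337 -1.753
v 0.365 -0.049 -1.882
v 0.341 0.367 -1.27
v 0.71 -0.099 -1.062
v 0.875 0.239 -0.961
v 0.646 0.527 -1.089
v 0.38 -0.02 -1.253
v -2.979 -1.652 -0.451
v -2.595 -2.172 -0.906
v -2.997 -3.487 0.256
v -3.381 -2.968 0.711
v -2.369 -2.076 -0.719
v -2.771 -3.391 0.442
v -2.236 -1.916 -0.492
v -2.637 -3.231 0.669
v -2.216 -1.716 -0.259
v -2.617 -3.031 0.903
v -2.312 -1.506 -0.054
v -2.713 -2.821 1.107
v -2.509 -1.319 0.09
v -2.911 -2.634 1.251
v -2.779 -1.182 0.151
v -3.18 -2.497 1.313
v -3.078 -1.117 0.122
v -3.48 -2.432 1.283
v -3.363 -1.133 0.004
v -3.765 -2.448 1.166
v -3.589 -1.229 -0.182
v -3.991 -2.544 0.979
v -3.723 -1.389 -0.409
v -4.124 -2.704 0.752
v -3.743 -1.589 -0.643
v -4.144 -2.904 0.519
v -3.647 -1.799 -0.847
v -4.048 -3.114 0.314
v -3.449 -1.986 -0.991
v -3.851 -3.301 0.17
v -3.18 -2.123 -1.053
v -3.581 -3.438 0.109
v -2.88 -2.188 -1.023
v -3.282 -3.503 0.138
f 2 4 1
f 5 2 1
f 1 4 3
f 3 5 1
f 2 8 4
f 6 2 5
f 6 8 2
f 4 8 3
f 7 5 3
f 3 8 7
f 7 6 5
f 8 6 7
f 10 12 9
f 13 10 9
f 9 12 11
f 11 13 9
f 10 16 12
f 14 10 13
f 14 16 10
f 12 16 11
f 15 13 11
f 11 16 15
f 15 14 13
f 16 14 15
f 18 17 20
f 18 20 19
f 20 17 21
f 20 21 19
f 21 17 22
f 21 22 19
f 22 17 23
f 22 23 19
f 23 17 24
f 23 24 19
f 24 17 25
f 24 25 19
f 25 17 26
f 25 26 19
f 26 17 27
f 26 27 19
f 27 17 28
f 27 28 19
f 28 17 29
f 28 29 19
f 29 17 30
f 29 30 19
f 30 17 31
f 30 31 19
f 31 17 32
f 31 32 19
f 32 17 33
f 32 33 19
f 33 17 34
f 33 34 19
f 34 17 18
f 34 18 19
f 35 72 51
f 72 46 75
f 51 75 40
f 72 75 51
f 35 51 47
f 51 40 52
f 47 52 36
f 51 52 47
f 35 47 56
f 47 36 57
f 56 57 42
f 47 57 56
f 35 56 68
f 56 42 71
f 68 71 45
f 56 71 68
f 35 68 72
f 68 45 76
f 72 76 46
f 68 76 72
f 36 52 63
f 52 40 66
f 63 66 44
f 52 66 63
f 40 75 53
f 75 46 74
f 53 74 39
f 75 74 53
f 46 76 73
f 76 45 69
f 73 69 37
f 76 69 73
f 45 71 70
f 71 42 58
f 70 58 41
f 71 58 70
f 42 57 62
f 57 36 59
f 62 59 43
f 57 59 62
f 38 64 50
f 64 44 65
f 50 65 39
f 64 65 50
f 38 50 48
f 50 39 49
f 48 49 37
f 50 49 48
f 38 48 55
f 48 37 54
f 55 54 41
f 48 54 55
f 38 55 60
f 55 41 61
f 60 61 43
f 55 61 60
f 38 60 64
f 60 43 67
f 64 67 44
f 60 67 64
f 39 65 53
f 65 44 66
f 53 66 40
f 65 66 53
f 37 49 73
f 49 39 74
f 73 74 46
f 49 74 73
f 41 54 70
f 54 37 69
f 70 69 45
f 54 69 70
f 43 61 62
f 61 41 58
f 62 58 42
f 61 58 62
f 44 67 63
f 67 43 59
f 63 59 36
f 67 59 63
f 78 77 81
f 78 81 79
f 79 81 82
f 79 82 80
f 81 77 83
f 81 83 82
f 82 83 84
f 82 84 80
f 83 77 85
f 83 85 84
f 84 85 86
f 84 86 80
f 85 77 87
f 85 87 86
f 86 87 88
f 86 88 80
f 87 77 89
f 87 89 88
f 88 89 90
f 88 90 80
f 89 77 91
f 89 91 90
f 90 91 92
f 90 92 80
f 91 77 93
f 91 93 92
f 92 93 94
f 92 94 80
f 93 77 95
f 93 95 94
f 94 95 96
f 94 96 80
f 95 77 97
f 95 97 96
f 96 97 98
f 96 98 80
f 97 77 99
f 97 99 98
f 98 99 100
f 98 100 80
f 99 77 101
f 99 101 100
f 100 101 102
f 100 102 80
f 101 77 103
f 101 103 102
f 102 103 104
f 102 104 80
f 103 77 105
f 103 105 104
f 104 105 106
f 104 106 80
f 105 77 107
f 105 107 106
f 106 107 108
f 106 108 80
f 107 77 109
f 107 109 108
f 108 109 110
f 108 110 80
f 109 77 78
f 109 78 110
f 110 78 79
f 110 79 80



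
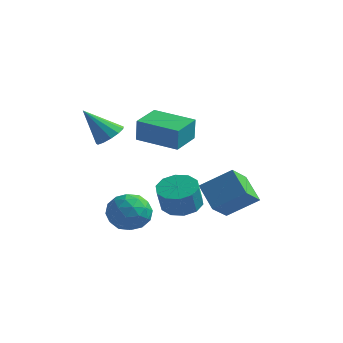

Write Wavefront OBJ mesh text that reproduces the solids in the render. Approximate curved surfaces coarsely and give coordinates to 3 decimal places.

v -1.077 1.287 -1.67
v -0.569 0.657 -2.016
v -0.455 0.144 -0.915
v -0.963 0.773 -0.57
v -0.246 1.065 -1.859
v -0.133 0.552 -0.758
v -0.241 1.559 -1.63
v -0.127 1.045 -0.529
v -0.555 1.948 -1.416
v -0.441 1.435 -0.315
v -1.068 2.085 -1.299
v -0.955 1.571 -0.198
v -1.585 1.916 -1.325
v -1.471 1.403 -0.224
v -1.907 1.508 -1.482
v -1.794 0.995 -0.381
v -1.913 1.015 -1.711
v -1.799 0.501 -0.61
v -1.599 0.625 -1.925
v -1.485 0.112 -0.824
v -1.085 0.489 -2.042
v -0.972 -0.025 -0.941
v -3.572 1.157 -1.68
v -3.148 1.638 -2.46
v -3.272 -0.278 -2.4
v -2.848 0.203 -3.18
v -2.392 0.201 -2.28
v -2.577 1.088 -1.835
v -3.843 0.272 -3.025
v -4.028 1.159 -2.58
v -3.315 1.09 -3.291
v -2.418 1.046 -2.83
v -4.002 0.314 -2.03
v -3.105 0.27 -1.569
v -3.386 1.523 -2.007
v -3.034 -0.163 -2.853
v -2.766 -0.164 -2.324
v -2.516 0.118 -2.783
v -3.051 1.2 -1.639
v -2.801 1.482 -2.098
v -2.357 0.638 -1.992
v -3.619 -0.122 -2.762
v -3.369 0.16 -3.221
v -3.904 1.242 -2.077
v -3.654 1.524 -2.536
v -4.063 0.722 -2.868
v -3.235 1.484 -2.954
v -3.059 0.641 -3.377
v -3.644 0.682 -3.286
v -3.753 1.203 -3.025
v -2.708 1.458 -2.683
v -2.532 0.615 -3.106
v -2.264 0.614 -2.577
v -2.373 1.135 -2.315
v -2.806 1.137 -3.172
v -3.888 0.745 -1.754
v -3.712 -0.098 -2.177
v -4.047 0.225 -2.545
v -4.156 0.746 -2.283
v -3.361 0.719 -1.483
v -3.185 -0.124 -1.906
v -2.667 0.157 -1.835
v -2.776 0.678 -1.574
v -3.614 0.223 -1.688
v -3.484 -0.194 2.017
v -2.946 -0.064 2.445
v -4.416 -0.706 3.343
v -3.156 0.269 2.426
v -3.47 0.456 2.278
v -3.789 0.436 2.046
v -4.011 0.216 1.806
v -4.066 -0.133 1.632
v -3.936 -0.502 1.58
v -3.663 -0.773 1.667
v -3.333 -0.86 1.865
v -3.051 -0.735 2.111
v -2.907 -0.439 2.327
v -3.809 2.091 1.052
v -3.664 1.935 2.151
v -3.887 3.483 1.26
v -3.742 3.327 2.359
v -1.898 2.233 0.821
v -1.753 2.077 1.92
v -1.976 3.625 1.029
v -1.831 3.469 2.128
v -0.323 3.467 -2.962
v -0.303 2.341 -2.182
v -1.34 4.059 -2.081
v -1.32 2.933 -1.301
v 0.86 4.127 -2.039
v 0.88 3.001 -1.259
v -0.157 4.719 -1.158
v -0.137 3.593 -0.378
f 2 1 5
f 2 5 3
f 3 5 6
f 3 6 4
f 5 1 7
f 5 7 6
f 6 7 8
f 6 8 4
f 7 1 9
f 7 9 8
f 8 9 10
f 8 10 4
f 9 1 11
f 9 11 10
f 10 11 12
f 10 12 4
f 11 1 13
f 11 13 12
f 12 13 14
f 12 14 4
f 13 1 15
f 13 15 14
f 14 15 16
f 14 16 4
f 15 1 17
f 15 17 16
f 16 17 18
f 16 18 4
f 17 1 19
f 17 19 18
f 18 19 20
f 18 20 4
f 19 1 21
f 19 21 20
f 20 21 22
f 20 22 4
f 21 1 2
f 21 2 22
f 22 2 3
f 22 3 4
f 23 60 39
f 60 34 63
f 39 63 28
f 60 63 39
f 23 39 35
f 39 28 40
f 35 40 24
f 39 40 35
f 23 35 44
f 35 24 45
f 44 45 30
f 35 45 44
f 23 44 56
f 44 30 59
f 56 59 33
f 44 59 56
f 23 56 60
f 56 33 64
f 60 64 34
f 56 64 60
f 24 40 51
f 40 28 54
f 51 54 32
f 40 54 51
f 28 63 41
f 63 34 62
f 41 62 27
f 63 62 41
f 34 64 61
f 64 33 57
f 61 57 25
f 64 57 61
f 33 59 58
f 59 30 46
f 58 46 29
f 59 46 58
f 30 45 50
f 45 24 47
f 50 47 31
f 45 47 50
f 26 52 38
f 52 32 53
f 38 53 27
f 52 53 38
f 26 38 36
f 38 27 37
f 36 37 25
f 38 37 36
f 26 36 43
f 36 25 42
f 43 42 29
f 36 42 43
f 26 43 48
f 43 29 49
f 48 49 31
f 43 49 48
f 26 48 52
f 48 31 55
f 52 55 32
f 48 55 52
f 27 53 41
f 53 32 54
f 41 54 28
f 53 54 41
f 25 37 61
f 37 27 62
f 61 62 34
f 37 62 61
f 29 42 58
f 42 25 57
f 58 57 33
f 42 57 58
f 31 49 50
f 49 29 46
f 50 46 30
f 49 46 50
f 32 55 51
f 55 31 47
f 51 47 24
f 55 47 51
f 66 65 68
f 66 68 67
f 68 65 69
f 68 69 67
f 69 65 70
f 69 70 67
f 70 65 71
f 70 71 67
f 71 65 72
f 71 72 67
f 72 65 73
f 72 73 67
f 73 65 74
f 73 74 67
f 74 65 75
f 74 75 67
f 75 65 76
f 75 76 67
f 76 65 77
f 76 77 67
f 77 65 66
f 77 66 67
f 79 81 78
f 82 79 78
f 78 81 80
f 80 82 78
f 79 85 81
f 83 79 82
f 83 85 79
f 81 85 80
f 84 82 80
f 80 85 84
f 84 83 82
f 85 83 84
f 87 89 86
f 90 87 86
f 86 89 88
f 88 90 86
f 87 93 89
f 91 87 90
f 91 93 87
f 89 93 88
f 92 90 88
f 88 93 92
f 92 91 90
f 93 91 92



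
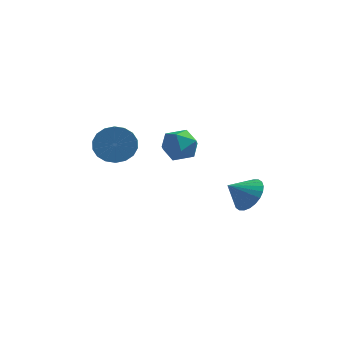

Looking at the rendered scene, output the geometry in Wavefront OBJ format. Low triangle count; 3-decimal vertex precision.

v -4.252 1.666 2.872
v -3.68 1.407 2.03
v -3.117 -0.326 2.947
v -3.688 -0.066 3.788
v -3.376 1.645 2.293
v -2.812 -0.088 3.21
v -3.245 1.887 2.67
v -2.682 0.154 3.587
v -3.314 2.086 3.088
v -2.75 0.353 4.005
v -3.568 2.201 3.462
v -3.005 0.468 4.379
v -3.958 2.211 3.72
v -3.394 0.478 4.637
v -4.406 2.113 3.809
v -3.842 0.38 4.726
v -4.823 1.926 3.713
v -4.26 0.193 4.63
v -5.128 1.688 3.45
v -4.564 -0.045 4.367
v -5.258 1.446 3.073
v -4.695 -0.287 3.99
v -5.19 1.247 2.655
v -4.626 -0.486 3.572
v -4.935 1.132 2.281
v -4.372 -0.601 3.198
v -4.546 1.122 2.023
v -3.982 -0.611 2.94
v -4.098 1.22 1.934
v -3.534 -0.513 2.851
v -1.439 4.157 3.054
v -0.929 4.254 2.163
v -2.311 2.886 2.417
v -1.801 2.983 1.526
v -1.311 2.643 2.367
v -0.772 3.429 2.76
v -2.468 3.711 1.82
v -1.929 4.497 2.213
v -1.565 3.978 1.401
v -0.85 3.318 1.739
v -2.39 3.822 2.841
v -1.675 3.162 3.179
v 1.771 3.535 -0.596
v 2.467 2.82 -0.342
v 0.869 2.945 0.216
v 2.537 3.099 -0.062
v 2.489 3.445 0.137
v 2.333 3.805 0.224
v 2.091 4.124 0.186
v 1.8 4.353 0.03
v 1.505 4.457 -0.222
v 1.25 4.421 -0.531
v 1.075 4.25 -0.85
v 1.006 3.971 -1.13
v 1.053 3.625 -1.329
v 1.21 3.265 -1.416
v 1.452 2.946 -1.379
v 1.743 2.718 -1.222
v 2.038 2.613 -0.97
v 2.292 2.649 -0.661
f 2 1 5
f 2 5 3
f 3 5 6
f 3 6 4
f 5 1 7
f 5 7 6
f 6 7 8
f 6 8 4
f 7 1 9
f 7 9 8
f 8 9 10
f 8 10 4
f 9 1 11
f 9 11 10
f 10 11 12
f 10 12 4
f 11 1 13
f 11 13 12
f 12 13 14
f 12 14 4
f 13 1 15
f 13 15 14
f 14 15 16
f 14 16 4
f 15 1 17
f 15 17 16
f 16 17 18
f 16 18 4
f 17 1 19
f 17 19 18
f 18 19 20
f 18 20 4
f 19 1 21
f 19 21 20
f 20 21 22
f 20 22 4
f 21 1 23
f 21 23 22
f 22 23 24
f 22 24 4
f 23 1 25
f 23 25 24
f 24 25 26
f 24 26 4
f 25 1 27
f 25 27 26
f 26 27 28
f 26 28 4
f 27 1 29
f 27 29 28
f 28 29 30
f 28 30 4
f 29 1 2
f 29 2 30
f 30 2 3
f 30 3 4
f 31 42 36
f 31 36 32
f 31 32 38
f 31 38 41
f 31 41 42
f 32 36 40
f 36 42 35
f 42 41 33
f 41 38 37
f 38 32 39
f 34 40 35
f 34 35 33
f 34 33 37
f 34 37 39
f 34 39 40
f 35 40 36
f 33 35 42
f 37 33 41
f 39 37 38
f 40 39 32
f 44 43 46
f 44 46 45
f 46 43 47
f 46 47 45
f 47 43 48
f 47 48 45
f 48 43 49
f 48 49 45
f 49 43 50
f 49 50 45
f 50 43 51
f 50 51 45
f 51 43 52
f 51 52 45
f 52 43 53
f 52 53 45
f 53 43 54
f 53 54 45
f 54 43 55
f 54 55 45
f 55 43 56
f 55 56 45
f 56 43 57
f 56 57 45
f 57 43 58
f 57 58 45
f 58 43 59
f 58 59 45
f 59 43 60
f 59 60 45
f 60 43 44
f 60 44 45



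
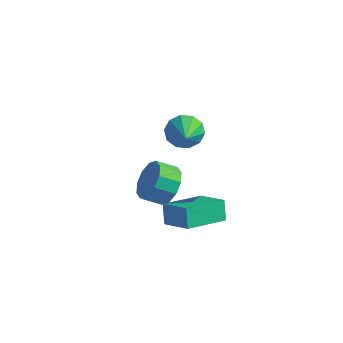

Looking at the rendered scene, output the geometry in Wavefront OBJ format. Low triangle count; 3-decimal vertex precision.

v -1.406 0.889 -2.156
v -0.861 0.048 -2.397
v -1.57 -0.569 -1.845
v -2.114 0.271 -1.604
v -0.635 0.279 -1.848
v -1.344 -0.339 -1.296
v -0.703 0.742 -1.417
v -1.412 0.125 -0.865
v -1.039 1.262 -1.268
v -1.748 0.644 -0.717
v -1.516 1.639 -1.459
v -2.225 1.021 -0.907
v -1.95 1.729 -1.915
v -2.659 1.112 -1.363
v -2.176 1.499 -2.464
v -2.885 0.881 -1.912
v -2.108 1.035 -2.895
v -2.817 0.418 -2.343
v -1.772 0.516 -3.043
v -2.481 -0.102 -2.492
v -1.295 0.139 -2.853
v -2.004 -0.479 -2.301
v 0.079 -0.118 3.165
v 0.795 0.349 3.074
v 1.021 -1.382 4.095
v 0.556 0.501 3.523
v 0.134 0.417 3.836
v -0.309 0.128 3.892
v -0.603 -0.255 3.67
v -0.637 -0.586 3.256
v -0.398 -0.738 2.806
v 0.024 -0.654 2.494
v 0.467 -0.365 2.438
v 0.761 0.018 2.659
v -0.211 -1.3 -1.04
v 1.164 -1.558 -0.372
v 0.438 0.617 -1.637
v 1.813 0.359 -0.969
v 0.147 -1.699 -1.931
v 1.522 -1.957 -1.263
v 0.796 0.218 -2.528
v 2.171 -0.04 -1.86
f 2 1 5
f 2 5 3
f 3 5 6
f 3 6 4
f 5 1 7
f 5 7 6
f 6 7 8
f 6 8 4
f 7 1 9
f 7 9 8
f 8 9 10
f 8 10 4
f 9 1 11
f 9 11 10
f 10 11 12
f 10 12 4
f 11 1 13
f 11 13 12
f 12 13 14
f 12 14 4
f 13 1 15
f 13 15 14
f 14 15 16
f 14 16 4
f 15 1 17
f 15 17 16
f 16 17 18
f 16 18 4
f 17 1 19
f 17 19 18
f 18 19 20
f 18 20 4
f 19 1 21
f 19 21 20
f 20 21 22
f 20 22 4
f 21 1 2
f 21 2 22
f 22 2 3
f 22 3 4
f 24 23 26
f 24 26 25
f 26 23 27
f 26 27 25
f 27 23 28
f 27 28 25
f 28 23 29
f 28 29 25
f 29 23 30
f 29 30 25
f 30 23 31
f 30 31 25
f 31 23 32
f 31 32 25
f 32 23 33
f 32 33 25
f 33 23 34
f 33 34 25
f 34 23 24
f 34 24 25
f 36 38 35
f 39 36 35
f 35 38 37
f 37 39 35
f 36 42 38
f 40 36 39
f 40 42 36
f 38 42 37
f 41 39 37
f 37 42 41
f 41 40 39
f 42 40 41



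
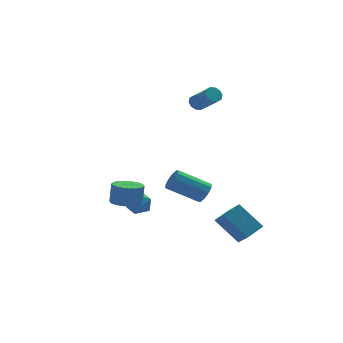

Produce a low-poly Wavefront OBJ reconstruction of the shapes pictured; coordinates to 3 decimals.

v 3.503 3.952 3.029
v 4.028 4.068 2.871
v 4.622 2.823 3.933
v 4.097 2.708 4.091
v 3.952 4.266 3.145
v 4.546 3.021 4.206
v 3.706 4.344 3.375
v 4.299 3.099 4.436
v 3.381 4.272 3.473
v 3.975 3.028 4.534
v 3.104 4.078 3.401
v 3.697 2.834 4.462
v 2.978 3.837 3.187
v 3.572 2.592 4.249
v 3.054 3.639 2.914
v 3.648 2.394 3.975
v 3.301 3.561 2.684
v 3.894 2.316 3.745
v 3.625 3.632 2.586
v 4.219 2.388 3.647
v 3.903 3.826 2.658
v 4.496 2.582 3.719
v -0.962 2.269 -2.968
v -0.134 2.236 -2.823
v -0.826 1.344 -3.957
v 0.002 1.311 -3.812
v -0.537 1.006 -3.243
v -0.621 1.577 -2.632
v -0.339 2.003 -4.148
v -0.423 2.574 -3.537
v 0.251 2.071 -3.552
v 0.129 1.455 -2.993
v -1.089 2.125 -3.787
v -1.211 1.509 -3.228
v 2.812 0.092 -2.233
v 3.056 -0.282 -1.668
v 1.311 0.195 -0.601
v 1.068 0.568 -1.167
v 3.196 0.138 -1.626
v 1.451 0.615 -0.559
v 3.19 0.541 -1.816
v 1.445 1.017 -0.749
v 3.04 0.771 -2.165
v 1.295 1.248 -1.099
v 2.802 0.743 -2.541
v 1.057 1.219 -1.474
v 2.569 0.465 -2.799
v 0.824 0.942 -1.732
v 2.429 0.045 -2.841
v 0.684 0.522 -1.774
v 2.435 -0.357 -2.651
v 0.69 0.119 -1.584
v 2.585 -0.588 -2.301
v 0.84 -0.111 -1.235
v 2.823 -0.559 -1.926
v 1.078 -0.083 -0.859
v 3.653 -3.268 -4.509
v 3.814 -4.335 -3.633
v 2.615 -2.316 -3.16
v 2.776 -3.384 -2.284
v 4.684 -2.756 -4.076
v 4.845 -3.824 -3.2
v 3.646 -1.805 -2.727
v 3.807 -2.872 -1.851
v -1.69 -0.108 -2.265
v -1.03 0.467 -2.422
v -0.87 0.624 -1.172
v -1.53 0.048 -1.015
v -1.411 0.725 -2.405
v -1.251 0.882 -1.155
v -1.867 0.76 -2.351
v -1.707 0.916 -1.101
v -2.276 0.562 -2.274
v -2.116 0.718 -1.024
v -2.528 0.184 -2.194
v -2.368 0.34 -0.944
v -2.555 -0.272 -2.134
v -2.395 -0.115 -0.884
v -2.35 -0.684 -2.108
v -2.19 -0.527 -0.858
v -1.969 -0.942 -2.125
v -1.809 -0.785 -0.875
v -1.513 -0.976 -2.179
v -1.353 -0.82 -0.929
v -1.104 -0.778 -2.256
v -0.944 -0.622 -1.006
v -0.852 -0.4 -2.336
v -0.692 -0.244 -1.086
v -0.825 0.055 -2.396
v -0.665 0.212 -1.146
f 2 1 5
f 2 5 3
f 3 5 6
f 3 6 4
f 5 1 7
f 5 7 6
f 6 7 8
f 6 8 4
f 7 1 9
f 7 9 8
f 8 9 10
f 8 10 4
f 9 1 11
f 9 11 10
f 10 11 12
f 10 12 4
f 11 1 13
f 11 13 12
f 12 13 14
f 12 14 4
f 13 1 15
f 13 15 14
f 14 15 16
f 14 16 4
f 15 1 17
f 15 17 16
f 16 17 18
f 16 18 4
f 17 1 19
f 17 19 18
f 18 19 20
f 18 20 4
f 19 1 21
f 19 21 20
f 20 21 22
f 20 22 4
f 21 1 2
f 21 2 22
f 22 2 3
f 22 3 4
f 23 34 28
f 23 28 24
f 23 24 30
f 23 30 33
f 23 33 34
f 24 28 32
f 28 34 27
f 34 33 25
f 33 30 29
f 30 24 31
f 26 32 27
f 26 27 25
f 26 25 29
f 26 29 31
f 26 31 32
f 27 32 28
f 25 27 34
f 29 25 33
f 31 29 30
f 32 31 24
f 36 35 39
f 36 39 37
f 37 39 40
f 37 40 38
f 39 35 41
f 39 41 40
f 40 41 42
f 40 42 38
f 41 35 43
f 41 43 42
f 42 43 44
f 42 44 38
f 43 35 45
f 43 45 44
f 44 45 46
f 44 46 38
f 45 35 47
f 45 47 46
f 46 47 48
f 46 48 38
f 47 35 49
f 47 49 48
f 48 49 50
f 48 50 38
f 49 35 51
f 49 51 50
f 50 51 52
f 50 52 38
f 51 35 53
f 51 53 52
f 52 53 54
f 52 54 38
f 53 35 55
f 53 55 54
f 54 55 56
f 54 56 38
f 55 35 36
f 55 36 56
f 56 36 37
f 56 37 38
f 58 60 57
f 61 58 57
f 57 60 59
f 59 61 57
f 58 64 60
f 62 58 61
f 62 64 58
f 60 64 59
f 63 61 59
f 59 64 63
f 63 62 61
f 64 62 63
f 66 65 69
f 66 69 67
f 67 69 70
f 67 70 68
f 69 65 71
f 69 71 70
f 70 71 72
f 70 72 68
f 71 65 73
f 71 73 72
f 72 73 74
f 72 74 68
f 73 65 75
f 73 75 74
f 74 75 76
f 74 76 68
f 75 65 77
f 75 77 76
f 76 77 78
f 76 78 68
f 77 65 79
f 77 79 78
f 78 79 80
f 78 80 68
f 79 65 81
f 79 81 80
f 80 81 82
f 80 82 68
f 81 65 83
f 81 83 82
f 82 83 84
f 82 84 68
f 83 65 85
f 83 85 84
f 84 85 86
f 84 86 68
f 85 65 87
f 85 87 86
f 86 87 88
f 86 88 68
f 87 65 89
f 87 89 88
f 88 89 90
f 88 90 68
f 89 65 66
f 89 66 90
f 90 66 67
f 90 67 68



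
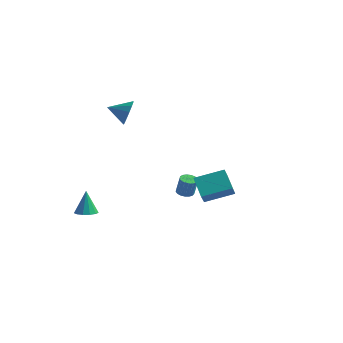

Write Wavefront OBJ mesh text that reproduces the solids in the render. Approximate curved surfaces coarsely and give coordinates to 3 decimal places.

v -3.012 0.152 2.797
v -2.617 -0.11 3.502
v -4.028 -0.392 3.163
v -2.808 0.317 3.605
v -3.064 0.691 3.452
v -3.303 0.895 3.09
v -3.45 0.862 2.635
v -3.458 0.604 2.232
v -3.324 0.203 2.008
v -3.091 -0.215 2.034
v -2.833 -0.516 2.302
v -2.631 -0.605 2.728
v -2.551 -0.454 3.175
v -3.268 -3.5 -3.297
v -2.626 -3.533 -3.199
v -3.472 -3.2 -1.863
v -2.7 -3.184 -3.283
v -2.954 -2.936 -3.371
v -3.308 -2.866 -3.436
v -3.649 -2.998 -3.457
v -3.869 -3.29 -3.427
v -3.898 -3.648 -3.356
v -3.727 -3.959 -3.267
v -3.41 -4.125 -3.187
v -3.048 -4.092 -3.142
v -2.756 -3.871 -3.147
v 2.487 -1.747 -0.27
v 2.627 -2.252 0.361
v 3.721 -0.751 0.254
v 3.861 -1.256 0.885
v 3.419 -2.484 -1.065
v 3.559 -2.989 -0.434
v 4.653 -1.488 -0.541
v 4.793 -1.993 0.09
v -1.1 2.749 -3.817
v -0.805 3.173 -3.877
v -0.526 3.136 -2.762
v -0.82 2.711 -2.703
v -1.029 3.264 -3.818
v -0.75 3.227 -2.703
v -1.269 3.237 -3.759
v -0.99 3.199 -2.644
v -1.471 3.098 -3.713
v -1.191 3.06 -2.598
v -1.587 2.879 -3.691
v -1.307 2.841 -2.576
v -1.592 2.63 -3.698
v -1.312 2.593 -2.583
v -1.484 2.408 -3.733
v -1.204 2.371 -2.618
v -1.288 2.265 -3.786
v -1.008 2.228 -2.672
v -1.049 2.232 -3.848
v -0.769 2.195 -2.733
v -0.821 2.318 -3.902
v -0.542 2.28 -2.787
v -0.658 2.502 -3.937
v -0.378 2.465 -2.822
v -0.595 2.743 -3.944
v -0.316 2.705 -2.829
v -0.649 2.985 -3.923
v -0.369 2.948 -2.808
f 2 1 4
f 2 4 3
f 4 1 5
f 4 5 3
f 5 1 6
f 5 6 3
f 6 1 7
f 6 7 3
f 7 1 8
f 7 8 3
f 8 1 9
f 8 9 3
f 9 1 10
f 9 10 3
f 10 1 11
f 10 11 3
f 11 1 12
f 11 12 3
f 12 1 13
f 12 13 3
f 13 1 2
f 13 2 3
f 15 14 17
f 15 17 16
f 17 14 18
f 17 18 16
f 18 14 19
f 18 19 16
f 19 14 20
f 19 20 16
f 20 14 21
f 20 21 16
f 21 14 22
f 21 22 16
f 22 14 23
f 22 23 16
f 23 14 24
f 23 24 16
f 24 14 25
f 24 25 16
f 25 14 26
f 25 26 16
f 26 14 15
f 26 15 16
f 28 30 27
f 31 28 27
f 27 30 29
f 29 31 27
f 28 34 30
f 32 28 31
f 32 34 28
f 30 34 29
f 33 31 29
f 29 34 33
f 33 32 31
f 34 32 33
f 36 35 39
f 36 39 37
f 37 39 40
f 37 40 38
f 39 35 41
f 39 41 40
f 40 41 42
f 40 42 38
f 41 35 43
f 41 43 42
f 42 43 44
f 42 44 38
f 43 35 45
f 43 45 44
f 44 45 46
f 44 46 38
f 45 35 47
f 45 47 46
f 46 47 48
f 46 48 38
f 47 35 49
f 47 49 48
f 48 49 50
f 48 50 38
f 49 35 51
f 49 51 50
f 50 51 52
f 50 52 38
f 51 35 53
f 51 53 52
f 52 53 54
f 52 54 38
f 53 35 55
f 53 55 54
f 54 55 56
f 54 56 38
f 55 35 57
f 55 57 56
f 56 57 58
f 56 58 38
f 57 35 59
f 57 59 58
f 58 59 60
f 58 60 38
f 59 35 61
f 59 61 60
f 60 61 62
f 60 62 38
f 61 35 36
f 61 36 62
f 62 36 37
f 62 37 38



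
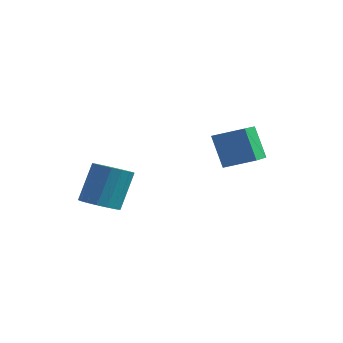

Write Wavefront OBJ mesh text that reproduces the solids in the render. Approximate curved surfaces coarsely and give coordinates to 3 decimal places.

v 1.161 0.761 0.92
v 0.692 0.969 1.871
v 0.823 1.931 0.497
v 0.355 2.14 1.448
v 1.945 1.1 1.232
v 1.477 1.309 2.183
v 1.608 2.271 0.809
v 1.139 2.479 1.76
v -1.836 -0.447 -0.681
v -1.379 -0.769 -0.526
v -1.327 -0.155 0.596
v -1.784 0.167 0.441
v -1.266 -0.549 -0.652
v -1.213 0.066 0.47
v -1.283 -0.305 -0.784
v -1.231 0.309 0.337
v -1.428 -0.094 -0.893
v -1.375 0.52 0.229
v -1.665 0.036 -0.953
v -1.613 0.65 0.169
v -1.942 0.055 -0.951
v -1.89 0.669 0.171
v -2.195 -0.04 -0.887
v -2.143 0.574 0.235
v -2.365 -0.229 -0.775
v -2.313 0.385 0.346
v -2.415 -0.468 -0.643
v -2.362 0.146 0.479
v -2.331 -0.702 -0.518
v -2.279 -0.088 0.603
v -2.135 -0.877 -0.431
v -2.082 -0.263 0.69
v -1.87 -0.954 -0.402
v -1.817 -0.34 0.72
v -1.597 -0.915 -0.436
v -1.544 -0.301 0.686
f 2 4 1
f 5 2 1
f 1 4 3
f 3 5 1
f 2 8 4
f 6 2 5
f 6 8 2
f 4 8 3
f 7 5 3
f 3 8 7
f 7 6 5
f 8 6 7
f 10 9 13
f 10 13 11
f 11 13 14
f 11 14 12
f 13 9 15
f 13 15 14
f 14 15 16
f 14 16 12
f 15 9 17
f 15 17 16
f 16 17 18
f 16 18 12
f 17 9 19
f 17 19 18
f 18 19 20
f 18 20 12
f 19 9 21
f 19 21 20
f 20 21 22
f 20 22 12
f 21 9 23
f 21 23 22
f 22 23 24
f 22 24 12
f 23 9 25
f 23 25 24
f 24 25 26
f 24 26 12
f 25 9 27
f 25 27 26
f 26 27 28
f 26 28 12
f 27 9 29
f 27 29 28
f 28 29 30
f 28 30 12
f 29 9 31
f 29 31 30
f 30 31 32
f 30 32 12
f 31 9 33
f 31 33 32
f 32 33 34
f 32 34 12
f 33 9 35
f 33 35 34
f 34 35 36
f 34 36 12
f 35 9 10
f 35 10 36
f 36 10 11
f 36 11 12



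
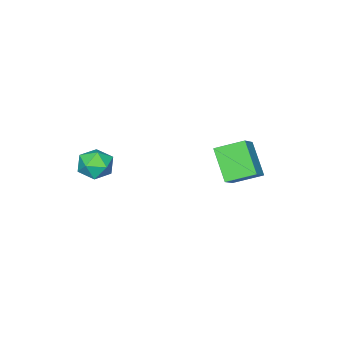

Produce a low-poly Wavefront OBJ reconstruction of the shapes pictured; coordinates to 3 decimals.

v 3.389 -2.429 2.717
v 4.041 -3.091 2.826
v 2.459 -3.449 2.094
v 3.111 -4.111 2.203
v 2.683 -3.749 2.952
v 3.258 -3.118 3.337
v 3.242 -3.422 1.583
v 3.817 -2.791 1.968
v 3.951 -3.704 2.125
v 3.606 -3.906 2.971
v 2.894 -2.634 1.949
v 2.549 -2.836 2.795
v -2.969 1.442 0.661
v -3.582 0.205 2.065
v -1.905 1.868 1.5
v -2.518 0.63 2.904
v -2.062 0.33 0.076
v -2.675 -0.908 1.48
v -0.998 0.755 0.915
v -1.611 -0.482 2.319
f 1 12 6
f 1 6 2
f 1 2 8
f 1 8 11
f 1 11 12
f 2 6 10
f 6 12 5
f 12 11 3
f 11 8 7
f 8 2 9
f 4 10 5
f 4 5 3
f 4 3 7
f 4 7 9
f 4 9 10
f 5 10 6
f 3 5 12
f 7 3 11
f 9 7 8
f 10 9 2
f 14 16 13
f 17 14 13
f 13 16 15
f 15 17 13
f 14 20 16
f 18 14 17
f 18 20 14
f 16 20 15
f 19 17 15
f 15 20 19
f 19 18 17
f 20 18 19



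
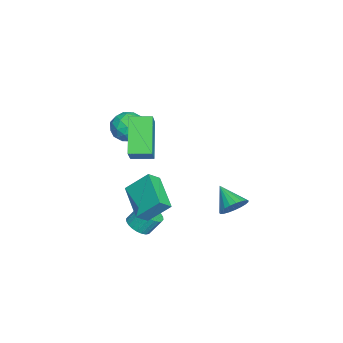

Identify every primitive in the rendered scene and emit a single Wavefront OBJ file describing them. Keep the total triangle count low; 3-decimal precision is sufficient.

v 2.614 -1.318 1.058
v 1.152 -1.483 2.598
v 2.523 -0.222 1.09
v 1.061 -0.388 2.63
v 3.799 -1.252 2.19
v 2.337 -1.418 3.73
v 3.708 -0.157 2.222
v 2.246 -0.322 3.762
v -0.569 -1.219 1.895
v 0.232 -1.07 1.455
v -0.612 -2.61 1.345
v 0.189 -2.461 0.905
v 0.171 -2.518 1.828
v 0.198 -1.658 2.169
v -0.578 -2.022 0.631
v -0.551 -1.162 0.972
v 0.226 -1.566 0.675
v 0.689 -1.873 1.414
v -1.069 -1.807 1.386
v -0.606 -2.114 2.125
v -0.165 -1.022 1.724
v -0.215 -2.658 1.076
v -0.225 -2.692 1.619
v 0.245 -2.604 1.361
v -0.184 -1.368 2.143
v 0.286 -1.28 1.884
v 0.251 -2.132 2.104
v -0.666 -2.4 0.916
v -0.196 -2.312 0.657
v -0.625 -1.076 1.439
v -0.155 -0.988 1.181
v -0.631 -1.548 0.696
v 0.302 -1.226 1.006
v 0.277 -2.044 0.683
v -0.174 -1.786 0.522
v -0.158 -1.28 0.722
v 0.575 -1.407 1.441
v 0.549 -2.225 1.117
v 0.539 -2.258 1.66
v 0.555 -1.753 1.86
v 0.571 -1.698 0.982
v -0.929 -1.455 1.683
v -0.955 -2.273 1.359
v -0.935 -1.927 0.94
v -0.919 -1.422 1.14
v -0.657 -1.636 2.117
v -0.682 -2.454 1.794
v -0.222 -2.4 2.078
v -0.206 -1.894 2.278
v -0.951 -1.982 1.818
v 1.79 -1.167 -1.792
v 1.743 -0.074 -0.751
v 3.506 -0.407 -2.512
v 3.459 0.686 -1.471
v 2.221 -1.646 -1.269
v 2.174 -0.553 -0.228
v 3.937 -0.886 -1.989
v 3.89 0.207 -0.948
v 2.509 -0.997 -3.623
v 3.025 -0.578 -3.844
v 2.907 0.015 -2.998
v 2.391 -0.403 -2.777
v 2.808 -0.459 -3.958
v 2.689 0.134 -3.112
v 2.545 -0.422 -4.021
v 2.426 0.171 -3.175
v 2.276 -0.472 -4.024
v 2.158 0.121 -3.178
v 2.043 -0.602 -3.965
v 1.925 -0.009 -3.119
v 1.881 -0.792 -3.854
v 1.763 -0.199 -3.009
v 1.815 -1.013 -3.709
v 1.696 -0.42 -2.863
v 1.854 -1.232 -3.55
v 1.735 -0.639 -2.704
v 1.993 -1.415 -3.402
v 1.875 -0.822 -2.556
v 2.211 -1.534 -3.288
v 2.092 -0.941 -2.442
v 2.474 -1.571 -3.225
v 2.355 -0.978 -2.379
v 2.742 -1.521 -3.222
v 2.624 -0.928 -2.376
v 2.975 -1.391 -3.281
v 2.857 -0.798 -2.435
v 3.137 -1.201 -3.391
v 3.019 -0.608 -2.546
v 3.204 -0.98 -3.537
v 3.085 -0.387 -2.691
v 3.165 -0.761 -3.696
v 3.046 -0.168 -2.85
v 0.846 3.328 -3.141
v 1.301 3.461 -2.521
v -0.046 2.552 -2.319
v 1.095 3.711 -2.509
v 0.846 3.895 -2.605
v 0.597 3.981 -2.795
v 0.391 3.954 -3.044
v 0.264 3.819 -3.31
v 0.237 3.598 -3.547
v 0.316 3.331 -3.713
v 0.487 3.064 -3.781
v 0.719 2.842 -3.738
v 0.974 2.704 -3.591
v 1.206 2.674 -3.367
v 1.377 2.757 -3.104
v 1.455 2.939 -2.847
v 1.428 3.188 -2.641
f 2 4 1
f 5 2 1
f 1 4 3
f 3 5 1
f 2 8 4
f 6 2 5
f 6 8 2
f 4 8 3
f 7 5 3
f 3 8 7
f 7 6 5
f 8 6 7
f 9 46 25
f 46 20 49
f 25 49 14
f 46 49 25
f 9 25 21
f 25 14 26
f 21 26 10
f 25 26 21
f 9 21 30
f 21 10 31
f 30 31 16
f 21 31 30
f 9 30 42
f 30 16 45
f 42 45 19
f 30 45 42
f 9 42 46
f 42 19 50
f 46 50 20
f 42 50 46
f 10 26 37
f 26 14 40
f 37 40 18
f 26 40 37
f 14 49 27
f 49 20 48
f 27 48 13
f 49 48 27
f 20 50 47
f 50 19 43
f 47 43 11
f 50 43 47
f 19 45 44
f 45 16 32
f 44 32 15
f 45 32 44
f 16 31 36
f 31 10 33
f 36 33 17
f 31 33 36
f 12 38 24
f 38 18 39
f 24 39 13
f 38 39 24
f 12 24 22
f 24 13 23
f 22 23 11
f 24 23 22
f 12 22 29
f 22 11 28
f 29 28 15
f 22 28 29
f 12 29 34
f 29 15 35
f 34 35 17
f 29 35 34
f 12 34 38
f 34 17 41
f 38 41 18
f 34 41 38
f 13 39 27
f 39 18 40
f 27 40 14
f 39 40 27
f 11 23 47
f 23 13 48
f 47 48 20
f 23 48 47
f 15 28 44
f 28 11 43
f 44 43 19
f 28 43 44
f 17 35 36
f 35 15 32
f 36 32 16
f 35 32 36
f 18 41 37
f 41 17 33
f 37 33 10
f 41 33 37
f 52 54 51
f 55 52 51
f 51 54 53
f 53 55 51
f 52 58 54
f 56 52 55
f 56 58 52
f 54 58 53
f 57 55 53
f 53 58 57
f 57 56 55
f 58 56 57
f 60 59 63
f 60 63 61
f 61 63 64
f 61 64 62
f 63 59 65
f 63 65 64
f 64 65 66
f 64 66 62
f 65 59 67
f 65 67 66
f 66 67 68
f 66 68 62
f 67 59 69
f 67 69 68
f 68 69 70
f 68 70 62
f 69 59 71
f 69 71 70
f 70 71 72
f 70 72 62
f 71 59 73
f 71 73 72
f 72 73 74
f 72 74 62
f 73 59 75
f 73 75 74
f 74 75 76
f 74 76 62
f 75 59 77
f 75 77 76
f 76 77 78
f 76 78 62
f 77 59 79
f 77 79 78
f 78 79 80
f 78 80 62
f 79 59 81
f 79 81 80
f 80 81 82
f 80 82 62
f 81 59 83
f 81 83 82
f 82 83 84
f 82 84 62
f 83 59 85
f 83 85 84
f 84 85 86
f 84 86 62
f 85 59 87
f 85 87 86
f 86 87 88
f 86 88 62
f 87 59 89
f 87 89 88
f 88 89 90
f 88 90 62
f 89 59 91
f 89 91 90
f 90 91 92
f 90 92 62
f 91 59 60
f 91 60 92
f 92 60 61
f 92 61 62
f 94 93 96
f 94 96 95
f 96 93 97
f 96 97 95
f 97 93 98
f 97 98 95
f 98 93 99
f 98 99 95
f 99 93 100
f 99 100 95
f 100 93 101
f 100 101 95
f 101 93 102
f 101 102 95
f 102 93 103
f 102 103 95
f 103 93 104
f 103 104 95
f 104 93 105
f 104 105 95
f 105 93 106
f 105 106 95
f 106 93 107
f 106 107 95
f 107 93 108
f 107 108 95
f 108 93 109
f 108 109 95
f 109 93 94
f 109 94 95



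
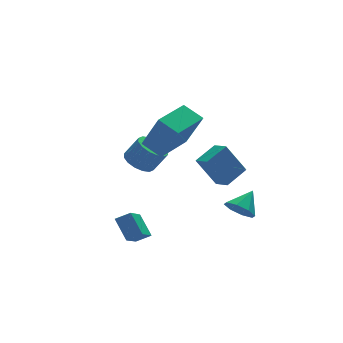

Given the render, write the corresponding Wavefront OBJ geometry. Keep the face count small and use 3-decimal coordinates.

v -1.111 3.151 -0.176
v -0.605 3.864 -0.275
v 0.037 3.562 0.838
v -0.469 2.849 0.936
v -0.963 4.006 -0.03
v -0.32 3.704 1.083
v -1.36 3.919 0.175
v -0.717 3.616 1.288
v -1.69 3.625 0.287
v -1.048 3.323 1.399
v -1.865 3.205 0.274
v -1.223 2.903 1.387
v -1.839 2.77 0.14
v -1.196 2.468 1.253
v -1.617 2.438 -0.078
v -0.975 2.136 1.035
v -1.26 2.296 -0.323
v -0.617 1.994 0.79
v -0.863 2.384 -0.528
v -0.22 2.081 0.585
v -0.532 2.677 -0.639
v 0.11 2.375 0.473
v -0.357 3.097 -0.627
v 0.285 2.795 0.486
v -0.384 3.532 -0.493
v 0.259 3.23 0.62
v -0.963 0.656 1.475
v -0.445 -0.188 3.428
v -1.581 1.584 2.04
v -1.063 0.74 3.993
v 0.843 1.84 1.507
v 1.361 0.996 3.46
v 0.225 2.768 2.072
v 0.743 1.924 4.025
v 1.465 2.114 -0.121
v 1.668 1.205 0.243
v 2.694 2.605 0.422
v 2.897 1.696 0.786
v 2.363 1.664 -1.746
v 2.566 0.755 -1.382
v 3.592 2.155 -1.203
v 3.795 1.246 -0.839
v -4.019 -2.534 -1.669
v -3.318 -2.752 -1.305
v -4.209 -1.58 -0.733
v -3.507 -1.797 -0.369
v -3.053 -1.263 -2.771
v -2.351 -1.48 -2.407
v -3.242 -0.308 -1.835
v -2.541 -0.526 -1.471
v 2.367 -1.068 -2.057
v 2.969 -1.254 -2.643
v 3.333 -0.512 -1.243
v 2.704 -0.659 -2.735
v 2.241 -0.303 -2.43
v 1.853 -0.396 -1.907
v 1.766 -0.882 -1.472
v 2.031 -1.477 -1.38
v 2.494 -1.833 -1.685
v 2.882 -1.74 -2.208
f 2 1 5
f 2 5 3
f 3 5 6
f 3 6 4
f 5 1 7
f 5 7 6
f 6 7 8
f 6 8 4
f 7 1 9
f 7 9 8
f 8 9 10
f 8 10 4
f 9 1 11
f 9 11 10
f 10 11 12
f 10 12 4
f 11 1 13
f 11 13 12
f 12 13 14
f 12 14 4
f 13 1 15
f 13 15 14
f 14 15 16
f 14 16 4
f 15 1 17
f 15 17 16
f 16 17 18
f 16 18 4
f 17 1 19
f 17 19 18
f 18 19 20
f 18 20 4
f 19 1 21
f 19 21 20
f 20 21 22
f 20 22 4
f 21 1 23
f 21 23 22
f 22 23 24
f 22 24 4
f 23 1 25
f 23 25 24
f 24 25 26
f 24 26 4
f 25 1 2
f 25 2 26
f 26 2 3
f 26 3 4
f 28 30 27
f 31 28 27
f 27 30 29
f 29 31 27
f 28 34 30
f 32 28 31
f 32 34 28
f 30 34 29
f 33 31 29
f 29 34 33
f 33 32 31
f 34 32 33
f 36 38 35
f 39 36 35
f 35 38 37
f 37 39 35
f 36 42 38
f 40 36 39
f 40 42 36
f 38 42 37
f 41 39 37
f 37 42 41
f 41 40 39
f 42 40 41
f 44 46 43
f 47 44 43
f 43 46 45
f 45 47 43
f 44 50 46
f 48 44 47
f 48 50 44
f 46 50 45
f 49 47 45
f 45 50 49
f 49 48 47
f 50 48 49
f 52 51 54
f 52 54 53
f 54 51 55
f 54 55 53
f 55 51 56
f 55 56 53
f 56 51 57
f 56 57 53
f 57 51 58
f 57 58 53
f 58 51 59
f 58 59 53
f 59 51 60
f 59 60 53
f 60 51 52
f 60 52 53

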